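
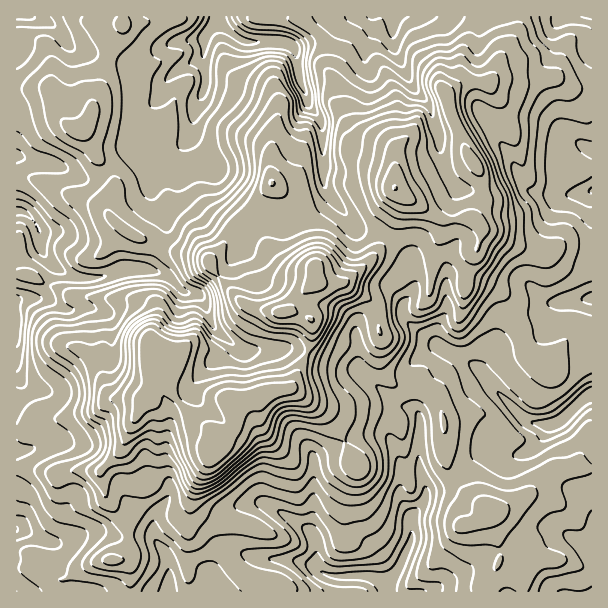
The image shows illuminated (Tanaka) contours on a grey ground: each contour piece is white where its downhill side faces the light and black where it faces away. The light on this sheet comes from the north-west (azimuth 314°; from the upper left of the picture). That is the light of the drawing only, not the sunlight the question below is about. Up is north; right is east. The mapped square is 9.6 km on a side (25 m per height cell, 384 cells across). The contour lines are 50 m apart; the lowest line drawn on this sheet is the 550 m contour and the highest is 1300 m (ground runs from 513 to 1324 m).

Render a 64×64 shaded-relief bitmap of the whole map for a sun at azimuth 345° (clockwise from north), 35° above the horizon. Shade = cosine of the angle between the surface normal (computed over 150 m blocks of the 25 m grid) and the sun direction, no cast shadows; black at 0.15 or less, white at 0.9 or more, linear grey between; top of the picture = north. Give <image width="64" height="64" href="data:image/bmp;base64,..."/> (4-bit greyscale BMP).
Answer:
<image width="64" height="64" href="data:image/bmp;base64,Qk12CAAAAAAAAHYAAAAoAAAAQAAAAEAAAAABAAQAAAAAAAAIAAATCwAAEwsAABAAAAAAAAAAAAAAABEREQAiIiIAMzMzAERERABVVVUAZmZmAHd3dwCIiIgAmZmZAKqqqgC7u7sAzMzMAN3d3QDu7u4A////AGZnh2VVVlRFaId3d3eImqq83d3KiblTV5mpdmd1VVZmd3iYdUM0VEVnh3d3iJqru7u6qqhnqnVWiZmGaHVERWaImamXUyNERWeHd3iZq8y6mWMzMzSbqGZniZh4h0RFaJmaqruod3Znd3ZmeJmZmHZmQhEjNGvKhmZ4mYiIiHeJqruqvN3LqHh2ZVZ4h2RDNFdlREVUScuXVWaIiImaqpjMuZmazMuoh1VVVmZlRERWd3d2ZmVHqpdVVWeImZmph8uXZ3iamIdmVmZmZmZniZh2eHdlZVaZmGZmVWeJiId3eHZmZmZndlZ3dmZ4iZq6l1VndmVWZ4mZmYdlVnd3dndXd2ZlQ0d2VpiGVomqu6lkRmZmVVVVeqq6mIdmZmZnd2Z2Z4dkV3ZEiXU0V4mZdURWdlVFVVNKu7upqph2ZniId3ZWeHZ3d2RpcgADVmZERFZlQzNFUziqq7u8uph4iIh2ZlVVVnd3dVdSAAAkVUREVmVCIiRWZniavMzMuYiHd3Z3dVVWVWZ2VlQAAAE0RERWZUMiNGd2Z4q7u7zLmHdmiau6malDRWZUVUEAABM0RVd3d2RFZ4Zniaqqq8y5iHerzd3d7XI0ZVRGZSAAASRWZ4mal2Zmd3d4mpmavMuqmZmrzMzcpjNUVWiIYwAAFGdmeaqph2Z4h2eJmIib3LupiImZmZqoMTRWeaqXQQAUZkRnmamHZXiHd3iId4nO3KmId4iHZ4hBJEaJqql0ISRUNFZ4h3dmeZh3d4iJqr3typiIiHVFiHMkRomqqXZDIzISRndmZ3d4mId3eJqpic3bmZmZh1Rpl0RWiruYhlQQAAJGd3ZomHeJiIiJqWMiW92qu7uqhmiZZWebuoiHZRAAJGeId3iHVomZmaqXQyEUvru6qqqqmqqYd5uqqqmHUhJWeZmYh2VXmZmaqnVWZCBJupmIiJvMu6mHirzczcuodneJqqmHd3mqmZmYVnh2QgG5h2ZnnN3KmIdove7u7t3JeIiamGeJmaqZmYZniHdlMbl2VVebzLmImFab3e7u7tpmd3iGVXmqqpmYd4iIiId1uXVEV5qrqYeJZXmszd3d3GRlVmVDR6qqqHd4iImZiIepdlZ5qqqZl4mFWKu6qqq7YkVVZTIkeamGZniIiZqYh6mZmqq7uqqpq8l6uoZmZndAFWd2QzNnh0NWeIiJmpiHqrzN3MzMzcvO/au3VEMhIzACZ4d3ZlVlMjV3iImaqYibze7t3c3v/c7/zIVUQxADUwA2eIiHMjVTJGd4iZmqmZve7d3Mu9/+vO7chlRFVEaHMSNoh4cgFYQjVneJmru7nN3amqmJve273tuHZ5vLmJhSAEiGZ3IVdSJWd3iZq7t5qqmJqqqrzLvdyGesze7JdTEAOJZHlzVlITZ3iHd4iDRorN3e7u7u25ZTaszMzcp1QyE3h0WJVXdCNXiHZUVUVXrNzM3v//7aUgF8y7qqupd4hSNnZXlleXM1d3ZlVVWaq7p1RYrMy5ZUI4vLu7uqqYrLUkd3eHV4YiNVVmZmd6u7l2ZDNFVWZniIiby7vNzLms7GNoiIhmdSEjRWZmZ4mrqJqpdTM0V5ms2Yq6q97v7Kvex2eIh2eHUiNGeHdniJqqu7qXVVZ6u87siJqrzf/9u83adneHZ5lzE1eaqXeImaqqmYd3iZq8zu2omqu83u27u7qGVndmeHU0V5u7mIuod4d3eImqqrzd3cmaqqq8zLqpiGVERmZmh2Znmry6nJZVZniJmquqq8zN25mZiZqruod2QyI2iZmZd3eJvLqoVFZmiZmaqqqru83cqId3iJq5d3UzM1irvLhmiYmru7M1Z3iqqpmaqqu7zu3JZWeIm5d4dURniZq7qHaKmJqqtFaJqru6mJmqqrzN7tt1aIiah4h3d4mZmZmImIh3iHd3iau7qqqZiZqqu7zd3KmJmJqZmJqpmZmYh2eIh2d3dUqru6qHiqmYmqqqqru6u6mYiqmZq7qZmZh2Znh2d4iHa6qYd2Z5qpiJmZmZiIm7qpiKmJqruoiZqHeId2d3iJmphmVEZ4iZmYiZqZh3iaqZqIqImqq6h4qpiamHZmeJmqZlVERWd4mZmImqmHeKqZqpmpqqqrp2eamamYZmZ4iYd3dlVmZmeJmYiaqZmau6m7qbq6q7y5d5maqZh3ZmeHdniHeJh2Z4mZiIq6q7zMua3LqrvM3d2Yl4qpiIh2Z3ZmiIiKqodniJmYiru8zMy5jOyKzN7u3sqXiZmHiHZmZmeIiZqqmGeImqh5vLzMzLlp6Wq83u3e7IeHd3Z2ZVZmZ4iJmqqpd4iJqXesu7y7uni4irvN3c3sZ3ZVVndVVVZ3mJmaqrqHiIiqdYuqq7u7mZiqu7zczMhqlkVWd3ZVVniqqqqrupiIh5u3eqmqu7qKeKqrzMzMqLy4eId3h3Znibu7qru6mIiHacuamqvMyYl4qqq7vMur3cu8uYiImZiau7u7u7qYiIhliqqrze7rmpq7qqq8yq3ty8zKmIibqZqqu7u6qYd3iZhnm7ze//7KrMupq8zKze7cvMuYmJu5mZmqupmIhmZ3ipibzMze7aebu6qru7vd7u27zKmaq7mIqru5iIh2VmVVZnrMllVUMmmquqqqvMzd3bvMypmsy5jMzKiIiIdmZlQyOLpSEQATeaqqqqq7zMvMurzLmIrMy93cl4iJmId3dkIWqDIiIjWJqqqrqry7u7y6vMuoib3c"/>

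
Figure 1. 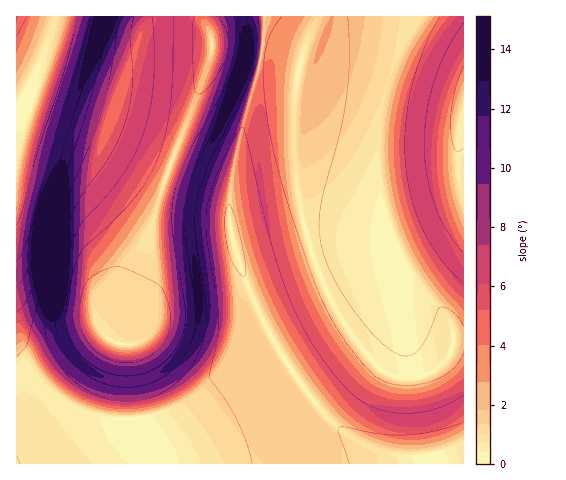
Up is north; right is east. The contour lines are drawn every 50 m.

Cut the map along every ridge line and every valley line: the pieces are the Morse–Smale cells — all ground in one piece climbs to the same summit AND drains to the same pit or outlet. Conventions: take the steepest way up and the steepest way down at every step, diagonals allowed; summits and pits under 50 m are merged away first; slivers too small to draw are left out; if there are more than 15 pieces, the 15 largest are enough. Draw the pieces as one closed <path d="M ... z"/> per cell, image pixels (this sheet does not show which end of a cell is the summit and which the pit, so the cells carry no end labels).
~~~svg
<path d="M217 46l-5 1-13 44-29 75 60 23 0 35 4 22 13 39 23 49 0 5-85 64-28 12-23 4 2 13 12 17 2 14 313 1 1-123-10-1-3 11-6 10-7 7-13 7-9 3-17 0-8-3-12-7-25-29-20-32-12-27-18-53-9-59-1-57 7-48-7-4-25-7z"/><path d="M463 16l-148 0-17 55-4 40 0 41 3 37 12 55 16 44 23 42 31 38 20 10 17 0 18-7 16-17 4-13 10-1z"/><path d="M25 94l-9 8 0 316 27-3 40 0 36 5 14-2-4-67-3-6-13-4 0-9 14-51 24-52 9-34 10-29-23-9-52-25-59-19-7-7z"/><path d="M314 16l-297 0-1 85 3 0 6-7 4 12 7 7 59 19 52 25 22 8 30-74 13-44 57 5 31 11 14-37z"/><path d="M172 166l-4 5-8 24-9 34-24 52-14 51 0 9 13 4 3 6 5 67 23-3 28-12 85-64 0-5-23-49-13-39-4-22 0-35z"/><path d="M83 415l-40 0-26 3-1 45 134 0-2-14-12-17-3-14-14 2z"/>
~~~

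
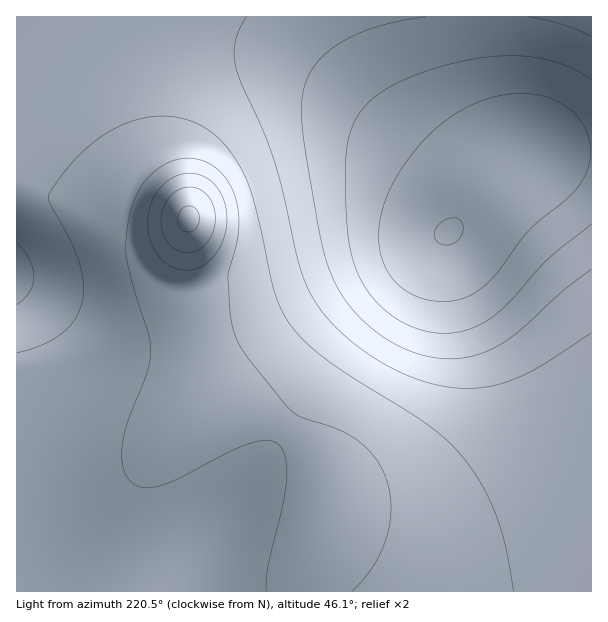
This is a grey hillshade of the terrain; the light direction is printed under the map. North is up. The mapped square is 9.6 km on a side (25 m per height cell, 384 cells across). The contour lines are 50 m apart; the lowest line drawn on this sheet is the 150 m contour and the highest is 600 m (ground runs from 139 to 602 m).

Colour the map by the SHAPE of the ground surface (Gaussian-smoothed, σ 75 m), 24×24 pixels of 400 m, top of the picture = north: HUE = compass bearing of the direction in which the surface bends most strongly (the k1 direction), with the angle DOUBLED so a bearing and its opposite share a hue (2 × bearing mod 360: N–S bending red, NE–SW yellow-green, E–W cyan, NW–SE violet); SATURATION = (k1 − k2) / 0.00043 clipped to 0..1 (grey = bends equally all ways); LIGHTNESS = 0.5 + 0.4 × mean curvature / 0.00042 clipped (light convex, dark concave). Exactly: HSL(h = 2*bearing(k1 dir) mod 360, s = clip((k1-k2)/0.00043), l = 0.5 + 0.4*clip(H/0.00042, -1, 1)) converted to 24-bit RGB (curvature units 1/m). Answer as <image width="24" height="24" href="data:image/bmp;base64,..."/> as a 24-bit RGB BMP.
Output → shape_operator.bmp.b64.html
<image width="24" height="24" href="data:image/bmp;base64,Qk32BgAAAAAAADYAAAAoAAAAGAAAABgAAAABABgAAAAAAMAGAAATCwAAEwsAAAAAAAAAAAAAfIR+eoWBd4WHdH6Jd3WLj3iQmHiEmXx4kIx4cIpzZYl8ZYeDbYCCdnh/gniAhnh8iXh5iXp5iHx6hn57hIB9goB+gYB+gIB/fYR8eoZ+doeEcYWKcHyMfHWOl3mPoHmCm3t6ioh8bYeBY4eGZ4GEcXt/fnl+hHh4iHl3iXx4iX95h4B6hYF8g4F9goF+gIF+f4V8eoZ6dod+b4mGa4aLb3yMiHqPnnqJpXiCmHqCeXiHaH6GZHyFbHqAd3p8gXt4h312iYB2iYJ4iIN5hoN7hIN8goJ9gIF+goZ8f4d6d4d4cYh9aYqFaImLdIGIkX2Fo3eBpHWClHaKcG6IZnKFanWBdHl8f313hoF1ioV1ioZ2iYd4h4Z6hIV7gYN9f4F9hYZ7hId6fod4dIZ3a4d8ZYiAaoiAeoZ4l3h3pHJ7n3GEjW2RcGmHamyBc3Z8fX53hoV0iop0i4t1iYp3hYh5goV6gIN8f4J9hoZ7iId6hYd5fIV3cYR2aIV5ZYZ3bIZxjIhzmnZwoWx2mGiGiGiLd2yCdnR7fX51hIdyiIxwiI1xhYx0g4l3gIZ5foR7fYJ8hoN8iIR6iIR5hYV5eYF3cIJ4aIN2aIRueYZskYJrm2xmmWRyjmZ/hGyAfXJ2gn9wiIpriJBphZFqgI9tfotyfIh2fIV5e4N6hoJ8iIJ7iIJ7hYF7gIB8d4B/cIF+bYB3dIBuiIFrkXJmlGNlj2VxiGh0hGpqiXtnkY9gjZhdgZldd5Zic5BpdIpwd4Z2eYR5hoF8h4F8h4J9hYF/gH6DeHmFc3aFcnWCdXV9gnRxi25qj2Znj2RsjWJtjWFikXRemo9alKBWf6JVa55XYZZeaI5rcIh0doV3hJJbgpBmgYxyf4Z+fX+HdnaLcm+OdWyNfW2KiW6GjGx5j2h0kWN0kl5zlF5pmG9inpJllaJkf6VfZKNZWZtiX5Jwaot2coZ3b5ZfapdhZJdjaZNzc42Lc3aNcWyQd2eSgGaTjmeTlGiLlWaFlmGGmF6HmWV/lnl2mZl/kZyAiJ56b55tYJx0XpN9ZYt8bod3b52Pbp2ObZyNapmQaY+TbnaLcmqMd2WOf2SRjWSVmGWVm2STnGGam2KdmHSVlYyIjZqKjZeNmJiJiJiBcZSEZJCLZomEbIZ5c5SodJWidJSccIuWa3iOZnyUS3fLbz/amVSthWWOk2eUmWaYkmWbimucj4CYmJePlJyJkJKHm5OFmJaGgIuMbXyLa3+FboV6dX2meX2be3qRfHSKbGyKPPGfAKb/TADy/y/ht1aMhWuMjW2RhG+UenSXhIWXmJKRnIyMlIqQl5eLmY6Hkn2Of26McXGDcoR7kHOalXGJk2p1jGVtlL5WJv8WD2xxIAxTzwli+lNBgW+HgXWHeXqKd4qTf5eXjpaUm4+Ym4ydmoyVnoCMnm6OlmiRhXSHeIV9mVxonlVWnFxWjnJp2tVR5vkCFSonDxIkcFko/9Y7j39ven2DeoqCc5WEc5uFfpiFkZSKmYeNoH2Kpm6Gp2OJnWiMjnmJf4mFmldMmWhdlHtvjnpyxYVY/0ocWhhWChcsFpQ1kv84cIt3d4aAdpB5cZh3bJx1b5lxhZN4lIN5nm91pmV8pmWHnnKOkoKQhY2QiHp2jH14knh0kXJzlmx0/zyEzgDvACm+Av/OR+BpcISGc42BdZR5c5h3cJd1cJNwf410jYJ1lXB2nG6DnnWPm4CWk4mXiIqWhH1+iXp7kHZ6k3J8j3CEo2OcsD3rKT79P8HeZpGUbI6NcJSFdJd/d5Z9eJJ+eI1/e4h/gn6FjHyLkn2TlIKXlImZkoyZjYiYgn6Ahnx/jHmAkXWEk3GMim6ReGuPaGqRaHePaIWSapaWbpmMc5mFeJWDe5CGe4yKeoeLeoKMe4GPgIORhoeTjoyUlIyWlYaXgH+Bg32BiHuDjXiIkXSRiXCTe22UamuVaXiWaYiYa5eab5qRc5eId5OFeo6GeoyKeImMd4mOeYuPfY+QhI+Ni46JkoeIlYGKfn6AgH6Bg32Eh3uIiHiMhHSQenGTb3CVbXuWbYiXb5SXcZaPdZOHeI+DeYyCeYqEeIqGd4yHd42GeY2Bfo58jI5+kYZ8k3h4fn+Afn+Bfn6BgH2DgHuHfniKeHaNdHiPcoCRcomSc5GRdJCJdo6CeIt+eYl8eYh8d4h9dol7dIt4dox0gI11jY90kYVykndvfoCAfoCAfn+BfX6CfH2De3yFeX2HeH+Jd4SKdomLdouId4uCd4p9eIl5eYh4eYd4eId2d4h1eIlzfIpxg4xwjo1vj4NtkHhs"/>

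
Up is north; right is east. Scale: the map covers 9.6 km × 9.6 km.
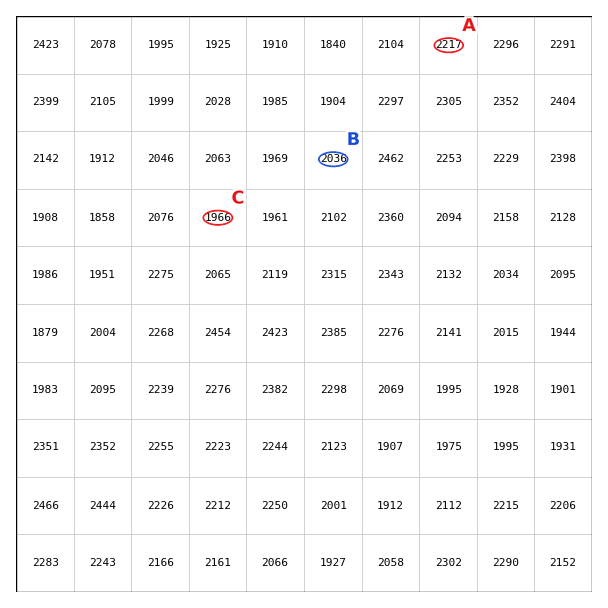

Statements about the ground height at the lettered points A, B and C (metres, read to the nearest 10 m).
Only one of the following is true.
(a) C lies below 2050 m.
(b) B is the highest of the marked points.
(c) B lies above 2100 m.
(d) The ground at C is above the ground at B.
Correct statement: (a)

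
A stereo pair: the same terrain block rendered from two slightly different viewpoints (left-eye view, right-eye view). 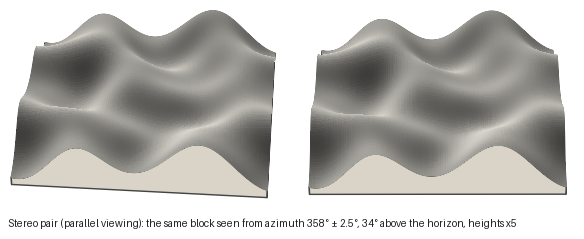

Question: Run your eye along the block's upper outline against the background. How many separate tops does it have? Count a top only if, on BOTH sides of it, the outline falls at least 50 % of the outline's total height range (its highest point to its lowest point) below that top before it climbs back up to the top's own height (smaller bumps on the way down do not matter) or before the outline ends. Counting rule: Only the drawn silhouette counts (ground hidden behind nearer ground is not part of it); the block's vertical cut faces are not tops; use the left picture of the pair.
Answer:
0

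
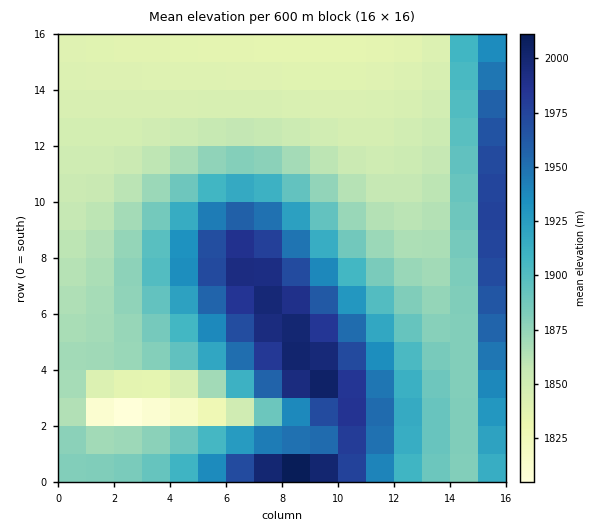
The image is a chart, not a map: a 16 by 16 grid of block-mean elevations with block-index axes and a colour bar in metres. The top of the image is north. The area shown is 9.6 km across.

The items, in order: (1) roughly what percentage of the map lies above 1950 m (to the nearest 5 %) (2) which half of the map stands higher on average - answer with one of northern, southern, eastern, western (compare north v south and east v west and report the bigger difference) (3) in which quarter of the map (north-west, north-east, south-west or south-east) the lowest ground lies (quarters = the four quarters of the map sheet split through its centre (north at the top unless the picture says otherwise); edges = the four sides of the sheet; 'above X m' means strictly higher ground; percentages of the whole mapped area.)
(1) Roughly 20 % of the ground is higher than 1950 m.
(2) On average the southern half of the map is the higher ground.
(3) The lowest ground is in the south-west quarter.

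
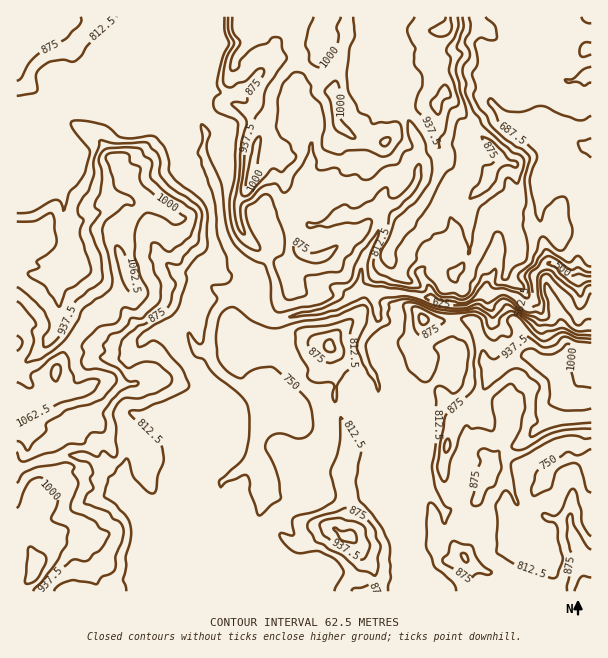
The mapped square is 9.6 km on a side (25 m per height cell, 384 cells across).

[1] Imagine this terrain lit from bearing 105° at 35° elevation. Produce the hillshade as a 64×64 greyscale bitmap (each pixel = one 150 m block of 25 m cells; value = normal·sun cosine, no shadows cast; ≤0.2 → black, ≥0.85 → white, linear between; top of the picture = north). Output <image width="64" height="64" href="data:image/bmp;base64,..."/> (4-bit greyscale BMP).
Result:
<image width="64" height="64" href="data:image/bmp;base64,Qk12CAAAAAAAAHYAAAAoAAAAQAAAAEAAAAABAAQAAAAAAAAIAAATCwAAEwsAABAAAAAAAAAAAAAAABEREQAiIiIAMzMzAERERABVVVUAZmZmAHd3dwCIiIgAmZmZAKqqqgC7u7sAzMzMAN3d3QDu7u4A////AL3+yqmZrNuZmZmZiIiIiIiJdUaK3LqZh1WrqZmZhle8ee/rmau8y5mZmZmIiIiIiHiGVnnMuph2VqqrqZmXRZpnz/ypq87bmZmZmYiIiIiIiIZVis26llVnq6mqmZczeXed7bqrztuZmZmZmIiImImYdUWt3bqFNFjNqZmIh0JneJvMurve26mZmZmYiJmHeKhVV87tuWRVR8y7qYiHQ3l4mru6q87sqZmZmZiImGZ3ZkR63u25Y2dnisy5iIY0rImZqqqqvuyYmZmZmImXZ3VDRovd3KljeXdpzbmYdjW9eaqZqqqs3JiZmZmYiZdnZDI3iL3LqFSJd3i9uYd3SM1oq7qZmru6iJmZmZiJmGZlQiR4q7qYZIlniLy5lndI3VeazcqZq6iJqpmZmImYh3dkRHqrqZhleXV6zJmodzbMV5m97cuqh4mqqZmYmZmIiIdle7qpmGZollrMqrl3Rrw2mZvd3cl3irqpmZiZmYiIiHWMyqmYdUinR8zMyodWvCSJqs3MyneauqmZmYmZiId4dpzKqZh1OMhFrdy6mGesVFaKq8u7d5u7qZmZmZmIh3d2jMupmHMZ2USM7bqYeKurqGiqqruXm7upmZmZmIiId2V7y6mZcwfqZXzduqqYqmnMy6mZrJiru6qYiZmYiIiHZWvLqpmFBNx2iavNuqmribu7qrvMmaqqqZiJmpiImIdlarqpmYUBzZiIdq3cuZqquqqqq8yquqmZiImqmImYh2V6qqmZhgCcqZmFSd26mbzLqqmc26u6mZmIiaqYiZiIZoqpmZiGIXuZq5Y1i7qqzMy7qa3su7qpmYiZqpmZmIdnmqmZmIYyWpjLl0RomqqqvMy6vf66u7qpiJqqmZmYh2iqmpmIhlQ1isuYQkeJqpiJq7zN/rq7y7mJqqmZmZiHaKqqmJmGZ1I525hSNXmpmHaKqs3tu7vMypmqmZmZiIh4qqqImYd4hBS8qHQkiph3Zpynit25q7zLqZmZmZh2aKqqqoeIeaiFEY3IZUaamWVEncl4q5eJq8uqmJqZiHZnq7y5d3d6uZYQW9plaKupuDFs3Kqrhnmruql3qqmIdmab3bd4dnrKlgFmiXZ4q5ntgSnMzM23aau6qFaaqpdkRYz+poh2irqXEoZEWHVqmN7XBKzMzdp4q6qoVoqql1NEff+UeGabupckl1NYciZ1zetAa8zN7bmaqahXiaqGRERa7sRHZXvLlkiXVIlhNlS7zYEnu73u3bqYqVaZqYUzRDSt6jRCOsuWbLQmqmNYY7vMkxR6zcze3bmqVpqpiZZkMkjdUkEYp1JaogiIU3uFu7uUE1erq93u2puWmpZYu7ymI6xRIUd2UgVgSKQDrIW7u5UzRXms3e/rmrqZdVaavN61aVNGmYh6yFKMxwS8hKqqhkRERYzd3uyqurp1RIq7zduZmIiqRZz/qHfpGLtwqpqYVEMjnczN3bmay3U0m7u6zYV2e+pGnP+EnvkazIWamqp1MRS9zM3cuaq6dSWqqqrecVe+1leL7qWP/Vm5hpqqmpUxFs3Mu926q6l1NYiKvN6AOc3adnnNt1v/+EeFmauphUEXzdub3cy7holzR4is3rAJzMuYd724Se/napaZq8pkMjnMyovd7clFq4NIl3nN1gXMuqmYrLlozsesqJmrylMzabypis7+tSnKhFmYdorcEJ3KqZisuXnMl6y5iIvKQiNpq6iJz/+yPMl0e6iHd61gTNuqmKy5icuHrLplWMlVMkiaqImu/6FtuFWKmamIioAYzKqYvbmKy4asunZFqEVWVomZmqzukH7IVpqZqpqrhBKcyoe9uprchpu6mXZ2M0V3eImqq8xwPOpXq5mZmauocznLhZ3bmu2Gi7qZmHVDI1eJq7qqunAI/Xe7mZmZq6ipNbylWd277ZeJqpmZmEIiR5vMy6qpcgDeqcyZmJibuZtzjLhWrsz+mIiamZmZcwFHnO7cqqlzAK673JiYiZvKm5NrynWMvf+5iJmZmZmDAEmqzuypmHQAfKrNp4mZmbu8pErbdnms/8qYiZmZmYUAN6u83KqYhABrqr22eaqYnNyVStuHeKreypmZmZmZhjIzRqvLqZiEAFu6rJVpmZeN7aVr24Z6uqupmaqZmZhlaJdUaaqZqYUAOrqblEeJqHrulHzaiKu6qpmZmZmYh2eJqph3iJqYhiAYy5qENpuod810fdqrzLqZmZmamZh4iIiZqpmIiYeHUSfMqoQmqqqIqmR967zcuqmYiJqZmYiYiJmZmZmYdWZmRay5dDi7qZmGVY3u7cqJqpd4mpmaqYmIiZmZmZljR3ZEnKh1SMy5mHVEe+/9p3qqmHmZqqqpmZiJmZmZmXRHhTSMp1Ra3KmZdlRZ//2XiZmYiZnMupmZmZmZmZmZhBa6Ylu4ZlrcmZmHZVrv7ZiZmYiZmd3KmJqqmZmZmZmEAqylN7hoituZmYh2fP/sqJmZmImq3duZmqqZmZmZmZYAjLlUeHmr24mZh2aM/+y5mZmYd6u926qqqqmZmZmZlwBbunVWabzcmJiHd4vf/amaqZh1eYrMu7uqqqmZmZmYQAi6hmZYvdyoiId4nO7sqaqpmYVFd5u8y7qqqpmZmZhABqumZ1a93LmIhmiL/+uaqqmZh2aIiau8u6uqmZmZmCAoqYh3Vb3Lqoh2Vnr/+6uqmZmIeIiJqru7q7qpmZmYECiZh4hUndypiIZmV+/suqmZmYdm"/>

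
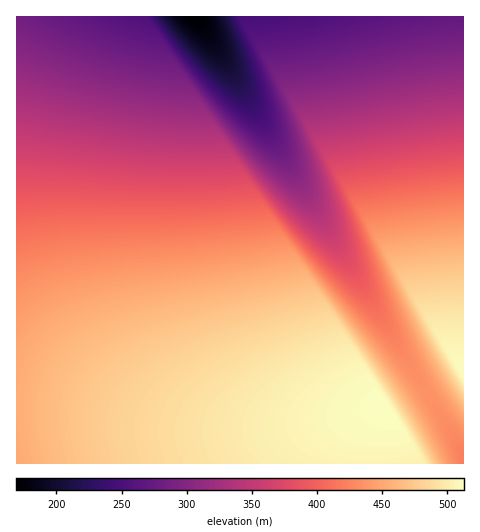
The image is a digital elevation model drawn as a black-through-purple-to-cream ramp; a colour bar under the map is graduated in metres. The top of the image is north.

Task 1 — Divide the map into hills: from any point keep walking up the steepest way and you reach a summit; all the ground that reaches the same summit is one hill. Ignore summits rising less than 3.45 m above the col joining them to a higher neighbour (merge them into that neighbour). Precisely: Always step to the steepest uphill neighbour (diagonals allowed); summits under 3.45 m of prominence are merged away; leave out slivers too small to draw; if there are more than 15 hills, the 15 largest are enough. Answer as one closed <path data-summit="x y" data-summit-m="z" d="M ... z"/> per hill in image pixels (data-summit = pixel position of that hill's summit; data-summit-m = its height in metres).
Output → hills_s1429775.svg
<path data-summit="386 409" data-summit-m="513" d="M196 16l-180 1 0 446 447 1 0-13-174-287z"/><path data-summit="463 374" data-summit-m="511" d="M463 16l-266 1 92 147 174 288z"/>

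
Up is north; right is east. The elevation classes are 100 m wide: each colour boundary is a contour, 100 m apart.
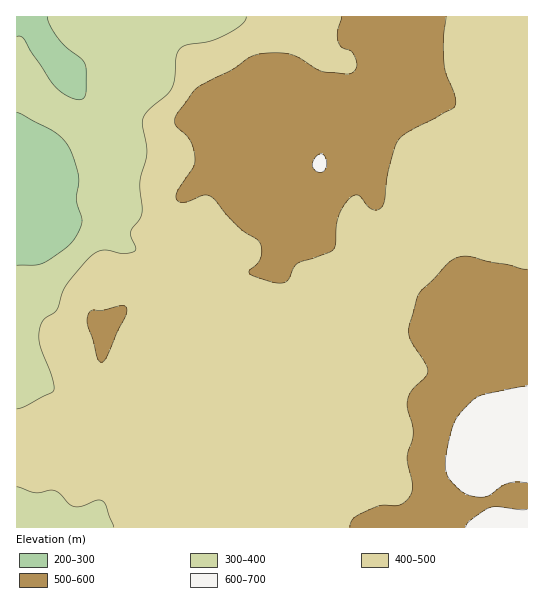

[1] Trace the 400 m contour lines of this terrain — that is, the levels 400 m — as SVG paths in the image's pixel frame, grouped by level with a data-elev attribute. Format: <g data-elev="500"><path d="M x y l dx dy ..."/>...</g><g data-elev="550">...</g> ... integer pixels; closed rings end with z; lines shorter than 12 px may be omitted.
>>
<g data-elev="400"><path d="M17 487l18 6 15-3 5 1 6 3 9 11 5 2 8-1 14-6 5 1 4 5 8 21"/><path d="M246 17l-1 4-3 4-17 10-16 7-23 3-5 2-3 4-2 8-1 20-3 10-6 6-17 15-6 9 0 7 4 25-7 31 2 29-2 7-8 11-1 4 5 17-3 2-8 2-19-4-9 2-10 8-19 22-5 9-6 19-14 10-4 11 1 14 12 30 2 15-2 3-26 13-9 3"/></g>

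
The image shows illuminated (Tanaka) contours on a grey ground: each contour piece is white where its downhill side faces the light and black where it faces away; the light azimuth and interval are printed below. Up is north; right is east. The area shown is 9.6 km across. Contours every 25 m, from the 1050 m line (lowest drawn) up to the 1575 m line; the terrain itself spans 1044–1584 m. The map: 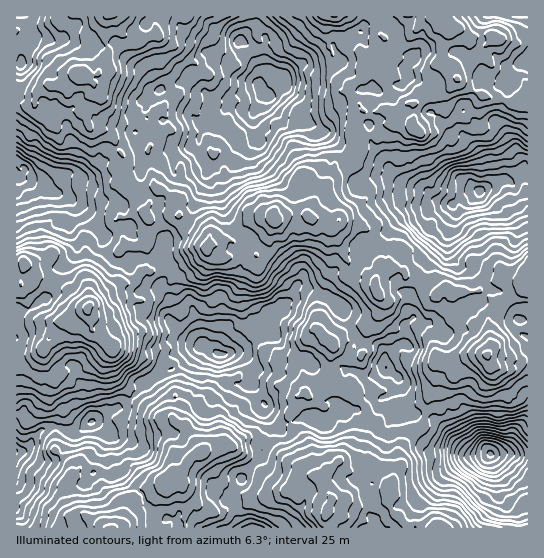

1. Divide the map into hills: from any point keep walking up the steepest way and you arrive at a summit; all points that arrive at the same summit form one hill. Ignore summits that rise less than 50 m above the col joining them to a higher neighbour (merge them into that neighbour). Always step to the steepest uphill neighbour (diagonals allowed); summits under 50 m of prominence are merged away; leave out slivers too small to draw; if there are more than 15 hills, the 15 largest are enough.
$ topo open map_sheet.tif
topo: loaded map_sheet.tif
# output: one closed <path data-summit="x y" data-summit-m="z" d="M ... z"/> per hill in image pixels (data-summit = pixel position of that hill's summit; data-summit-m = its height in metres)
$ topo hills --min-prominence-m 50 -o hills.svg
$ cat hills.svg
<path data-summit="89 307" data-summit-m="1584" d="M26 179l-10 0 0 272 7 1 15 8 13 1 12-10 8-16 10-4 24-19 20-8 20-20 14-11 26-10 10-10 4-8-6-5-10-3-12-15 4-11-2-5-4-8-10-9 0-4 6-7 2-5-4-10-12-2-4-2-12 0-12 5-8-1-6-6-5-11 0-9-3-6-19-24-5-2-15-10-11-3-6-8z"/><path data-summit="274 219" data-summit-m="1566" d="M269 96l-8 2-8 16 0 12 4 13-8 8-11 0-9 10-14 8-29 11-8 0-5-5 0-11-8 4-18-1-6 3 0 9-6 8-3 10-10 11-5-4-10 0-20 5-12-2 8 4 16 20 5 10 0 9 5 11 6 6 8 1 12-5 12 0 18 6 0 13-6 7 0 4 10 9 4 8 2 5-4 11 12 15 12 4 4 7 22 7 21-7 7-9 11-6 1-6 7-5 3-11 12-2 9-11 4-11 6 0 33 16 5 4 13 27 10 9 15 2 6 6 1 8 0-4 13-10 7-2-1-17 8-8-4-8 1-16 12-11 3-10 19-26 13-36-2-3-2 6-10 11-12 3-2-3 0-11 22-10-17-5-10-11-25-9-9-11-11-5-8-2-13-8-11 3-20-23-9-2-7-7-8-1-5-8-10-4-9-10z"/><path data-summit="113 527" data-summit-m="1553" d="M202 348l-4 0-13 15-30 13-30 28-20 8-24 19-10 4-8 16-9 9-11 1-20-9-7 1 0 58 5 7 2 10 220-1-6-9 0-12-4-15 27-36 8-14 4-15-8-15 1-6-8-8-6-18-6 5-8 0-4-3-6-23-4-3z"/><path data-summit="443 25" data-summit-m="1523" d="M527 16l-157 0-9 16-12 9-14 5 0 4 8 15 13 14 5 10-12 4-15 11-24 0-17-11-10-12-5-1-7 7-3 8 10 6 5 7 14 7 5 8 8 1 7 7 9 2 20 23 11-3 13 8 8 2 11 5 9 11 25 9 10 11 20 5 12-9 16-6 0-26-2-9-14-15-6-13 0-8 4-6 12 10-4 15 13 26 3 11 0 9-3 4 18-7 11 1 11-6-3-2 0-14-17-30-8-8 11-26 0-14 8-6 6-11 7-1z"/><path data-summit="107 17" data-summit-m="1553" d="M254 16l-227 0 4 7 0 11 4 8-3 7-9 9-2 5-5 2 0 113 29 6 6 8 11 3 21 10 24-5 10 0 5 4 10-11 3-10 6-8 2-10-4-12 0-15-3-7 11-9-3-23 6-6 17-8 8 0 12-5 10 9 8 4-1-16 3-7 10-9 16 3 11-11 1-8-5-4 15-16z"/><path data-summit="487 355" data-summit-m="1557" d="M525 176l-12 5-11-1-21 11-14 2-15 12 4 8-12 32-20 28-3 10-12 11-1 16 4 8-8 8 1 17-7 2-13 10 0 12 14 11 5 17 0 16 5 5 9-1 15 4 8 5 24 25 13 6 41 0 9-2 0-115-7-4-2-5 2-9 7-1 0-141z"/><path data-summit="327 511" data-summit-m="1537" d="M387 396l-6 3-10-2-13 12-16 3-15 9-6-2-20 0-20 5-7-3-8-9 6 14-4 15-8 14-27 36 4 15 0 12 6 9 131 1-1-9-4-6 3-30-7-6-1-7 15-21 6-15-1-4 7-9 1-12z"/><path data-summit="441 527" data-summit-m="1519" d="M405 412l-4 7-10 0-4 6-3 5 1 4-6 15-15 21 1 7 7 6-3 30 6 14 143 1-1-14-20-19 0-13-6-21 0-7-13 1-9-3-12-9-16-19-8-5-15-4-9 1z"/><path data-summit="334 17" data-summit-m="1502" d="M369 16l-114 0 0 9-10 9 14-1 6 5-2 15 2 14-6 15 2 11 6 3 4-9 7-7 45-33 10-2 1 3 3-4 12-3 12-10 8-12z"/>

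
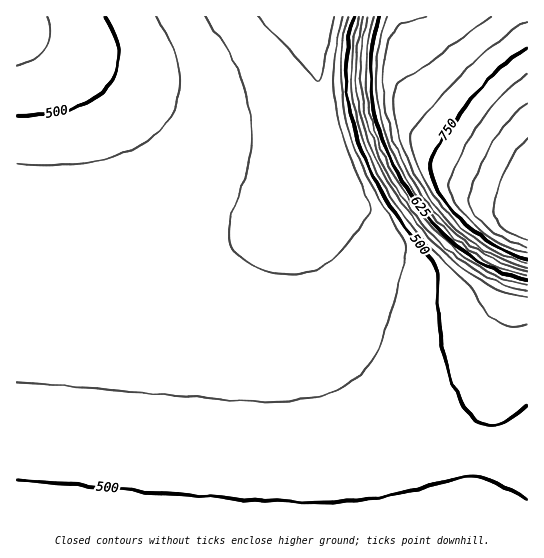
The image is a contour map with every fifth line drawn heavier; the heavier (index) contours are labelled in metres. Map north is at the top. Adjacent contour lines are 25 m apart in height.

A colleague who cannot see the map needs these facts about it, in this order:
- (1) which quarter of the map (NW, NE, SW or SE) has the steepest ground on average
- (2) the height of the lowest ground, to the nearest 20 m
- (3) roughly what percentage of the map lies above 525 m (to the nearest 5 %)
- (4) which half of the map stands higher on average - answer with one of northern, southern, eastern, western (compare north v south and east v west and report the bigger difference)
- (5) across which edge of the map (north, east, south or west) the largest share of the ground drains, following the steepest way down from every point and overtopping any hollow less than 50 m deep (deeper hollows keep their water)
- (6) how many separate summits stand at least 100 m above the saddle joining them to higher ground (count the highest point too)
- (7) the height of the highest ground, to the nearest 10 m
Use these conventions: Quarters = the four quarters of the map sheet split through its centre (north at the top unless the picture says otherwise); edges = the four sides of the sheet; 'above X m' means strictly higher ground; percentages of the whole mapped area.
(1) Slopes are steepest in the north-east quarter.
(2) The lowest ground is at about 400 m.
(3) Roughly 15 % of the ground is higher than 525 m.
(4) Taken as a whole, the eastern half is higher than the western.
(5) Drainage is mainly to the north: more ground falls towards that edge than towards any other.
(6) There is 1 summit with 100 m or more of prominence.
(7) About 840 m is the highest elevation on the sheet.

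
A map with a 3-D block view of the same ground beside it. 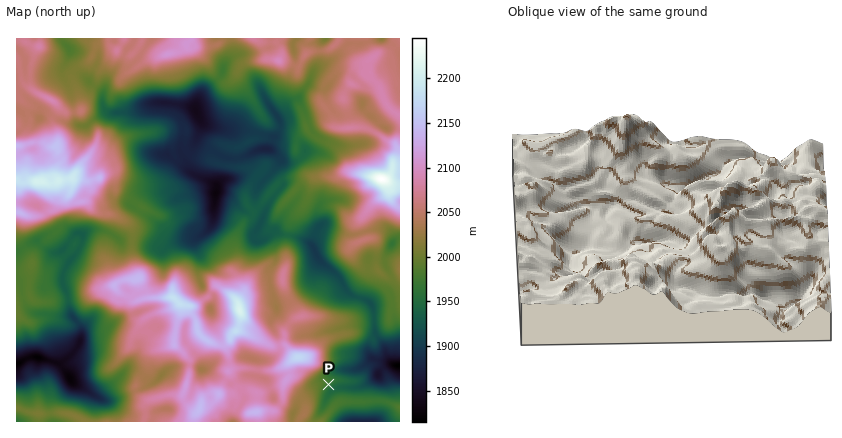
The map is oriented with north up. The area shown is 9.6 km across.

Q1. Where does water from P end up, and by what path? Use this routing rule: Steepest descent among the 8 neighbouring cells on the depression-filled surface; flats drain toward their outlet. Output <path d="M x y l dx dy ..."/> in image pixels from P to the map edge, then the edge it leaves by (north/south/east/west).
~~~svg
<path d="M328 384l4 4 6 0 20 0 6-2 10-8 2 0 0-2 10-10 14 0"/>
exit: east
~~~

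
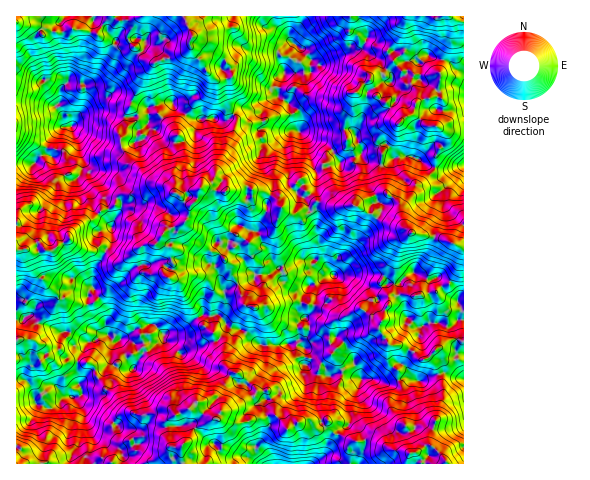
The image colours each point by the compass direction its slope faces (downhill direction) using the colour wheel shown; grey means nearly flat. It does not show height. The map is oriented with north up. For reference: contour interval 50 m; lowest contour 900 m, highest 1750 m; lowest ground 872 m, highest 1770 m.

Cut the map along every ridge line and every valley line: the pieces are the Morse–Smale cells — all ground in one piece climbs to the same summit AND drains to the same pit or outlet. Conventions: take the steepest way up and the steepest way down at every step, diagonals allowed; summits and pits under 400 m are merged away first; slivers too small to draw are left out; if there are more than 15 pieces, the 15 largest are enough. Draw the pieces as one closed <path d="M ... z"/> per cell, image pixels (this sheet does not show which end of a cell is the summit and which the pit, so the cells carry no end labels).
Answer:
<path d="M463 16l-189 0 2 10 16 16-4 1-11 11 1 7 6 8 0 6-6 9 0 12-14 4-13 9-12 0-14 12-35-3-11-8-7-8-10 0-14 5-5 7-11 4-14-2-13-4-14 0-9 2-5 5 8-17 0-17-18-3-5 6-2 14-3 6 6 8 3 10-6 2-10 11-4 9 1 7-7 1-7 8-11-1-6 2 1 299 447-1z"/><path d="M273 16l-256 0-1 148 17 0 7-8 7-1-1-7 4-9 10-11 6-2-9-21 3-3 0-12 7-8 18 3 0 17-5 13 11-3 14 0 13 4 14 2 11-4 5-7 14-5 10 0 7 8 11 8 35 3 14-12 12 0 13-9 14-4 0-12 6-9 0-6-6-8-1-7 11-11 4-1-16-16z"/>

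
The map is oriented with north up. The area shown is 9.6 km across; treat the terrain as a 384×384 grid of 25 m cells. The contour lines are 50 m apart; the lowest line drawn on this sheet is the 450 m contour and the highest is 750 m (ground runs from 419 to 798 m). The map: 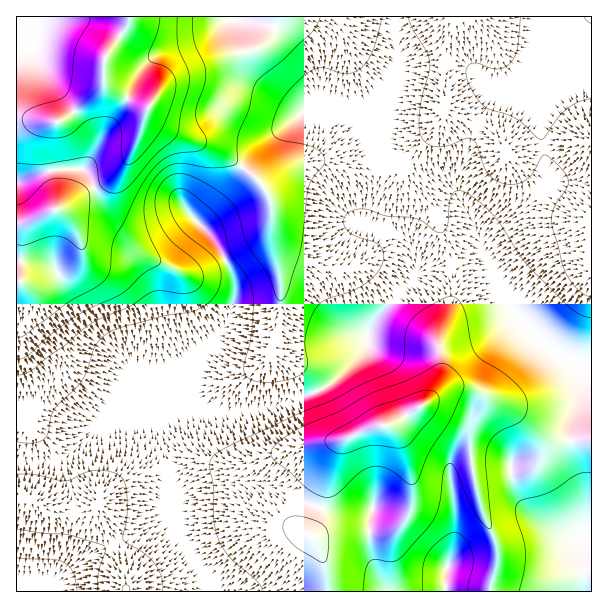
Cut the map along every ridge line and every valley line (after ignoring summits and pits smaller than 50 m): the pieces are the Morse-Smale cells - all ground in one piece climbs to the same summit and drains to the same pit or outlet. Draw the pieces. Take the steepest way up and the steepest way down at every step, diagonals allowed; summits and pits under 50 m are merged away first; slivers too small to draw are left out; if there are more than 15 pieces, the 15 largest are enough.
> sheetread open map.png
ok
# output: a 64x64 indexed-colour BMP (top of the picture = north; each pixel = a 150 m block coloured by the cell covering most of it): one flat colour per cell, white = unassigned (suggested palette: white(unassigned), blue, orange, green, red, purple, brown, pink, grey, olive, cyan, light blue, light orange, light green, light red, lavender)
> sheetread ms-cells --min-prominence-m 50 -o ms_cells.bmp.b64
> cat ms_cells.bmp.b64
<image width="64" height="64" href="data:image/bmp;base64,Qk12CAAAAAAAAHYAAAAoAAAAQAAAAEAAAAABAAQAAAAAAAAIAAATCwAAEwsAABAAAAAAAAAA////ALR3HwAOf/8ALKAsACgn1gC9Z5QAS1aMAMJ34wB/f38AIr28AM++FwDox64AeLv/AIrfmACWmP8A1bDFAHd3d3d3d2ZmZmZmIiIiIiIiIiIiIiIiIiIiIzMzMzM4d3d3d3d3ZmZmZmIiIiIiIiIiIiIiIiIiIiIjMzMzMzh3d3d3d3dmZmZmYiIiIiIiIiIiIiIiIiIiIiMzMzMzOHd3d3d3d2ZmZmYiIiIiIiIiIiIiIiIiIiIiIzMzMzM4d3d3d3d2ZmZmYiIiIiIiIiIiIiIiIiIiIiIiMzMzMzh3d3d3d3ZmZmZiIiIiIiIiIiIiIiIiIiIiIiMzMzMzOHd3d3d3ZmZmZiIiIiIiIiIiIiIiIiIiIiIiIzMzMzM4d3d3d3dmZmZmIiIiIiIiIiIiIiIiIiIiIiIzMzMzMzh3d3d3dmZmZmIiIiIiIiIiIiIiIiIiIiIiIjMzMzMzOHd2ZmZmZmZmYiIiIiIiIiIiIiIiIiIiIiIiMzMzMzM4ZmZmZmZmZmZiIiIiIiIiIiIiIiIiIiIiIiMzMzMzMzhmZmZmZmZmZmIiIiIiIiIiIiIiIiIiIiIiIzMzMzMzOGZmZmZmZmZmYiIiIiIiIiIiIiIiIiIiIiIjMzMzMzM4ZmZmZmZmZmZiIiIiIiIiIiIiIiIiIiIiIiMzMzMzM4hmFmZmZmZmZmIiIiIiIiIiIiIiIiIiIiIiIzMzMzMziBEREWZmZmZmIiIiIiIiIiIiIiIiIiIiIiIjMzMzMzOIERERFmZmZmYiIiIiIiIiIiIiIiIiIiIiIiMzMzMzM4gRERERZmZmZiIiIiIiIiIiIiIiIiIiIiIiMzMzMzMziBEREREWZmZmIiIiIiIiIiIiIiIiIiIiIiIzMzMzMzOIEREREREWZmIiIiIiIiIiIiIiIiIiIiIiIjMzMzMzM4gRERERERERYiIiERERESIiIiIiIiIiIiMzMzMzMzMziBERERERERERERERERERERIiIiIiIiIiMzMzMzMzMzM4EREREREREREREREREREREREiIiIiIiIjMzMzMzMzMzgRERERERERERERERERERERERIiIiIiIiMzMzMzMzMzOBERERERERERERERERERERERESIiIiIiIzMzMzMzMzM4EREREREREREREREREREREREREiIiIiIjMzMzMzMzM1URERERERERERERERERERERERERIiIiIiMzMzMzMzNVVRERERERERERERERERERERERERESIiIiIzMzMzMzNVVVERERERERERERERERERERERERERIiIiIjMzMzMzNVVVUREREREREREREREREREREREREREiIiIiIzMzMzNVVVVRERERERERERERERERERERERERERIiIiIjMzMzNVVVVVERERERERERERERERERERERERERESIiIiMzMzNVVVVVUREREREREREREREREREREREREREREiIiIzMzM1VVVVVRERERERERERERERERERERERERERERIiIiMzM1VVVVVVERERERERERERERERERERERERERERESIiIzMzVVVVVVUREREREREREREREREREREREREREREREiIjMzVVVVVVVRERERERERERERERERERERERERERERFERFMzVVVVVVVVEREREREREREREREREREREREREREREUREVVVVVVVVVVURERERERERERERERERERERERERERERRERVVVVVVVVVVRERERERERERERERERERERERERERERRERVVVVVVVVVVVERERERERERERERERERERERERERFERERFVVVVVVVVVVURERERERERERERERERERERERERFEREREVVVVVVVVVVVREREREREREREREREREREREREREUREREVVVVVVVVVVVVERERERERERERERERERERERERERFERERVVVVVVVVVVVUREREREREREREREREREREREREREURERVVVVVVVVVVVVRERERERERERERERERERERERERERRERVVVVVVVVVVVVVERERERERERERERERERERERERERFERFVVVVVVVVVVVVUREREREREREREREREREREREREREUREVVVVVVVVVVVVVRERERERERERERERERERERERERERRERVVVVVVVVVVVVVERERERERERERERERERERERERERFEREVVVVVVRERFVVUREREREREREREREREREREREREREURERFVVVVVERERERBERERERERERERERERERERERERERRERERVVVREREREREERERERERERERERERERERERERERFERERFVVREREREREQREREREREREREREREREREREREREURERERERERERERERBERERERERERERERERERERERERERFEREREREREREREREEREREREREREREREREREREREREREUREREREREREREREQRERERERERERERERERERERERERERFERERERERERERERBEREREREREREREREREREREREREREUREREREREREREREERERERERERERERERERERERERERERREREREREREREmZkRERERERERERERERERERERERERERFERERERERERESZmREREREREREREREREREREREREREREURERERERERESZmZERERERERERERERERERERERERERERRERERERERERJmZkRERERERERERERERERERERERERERFEREREREREREmZmREREREREREREREREREREREREREREURERERERERESZmZ"/>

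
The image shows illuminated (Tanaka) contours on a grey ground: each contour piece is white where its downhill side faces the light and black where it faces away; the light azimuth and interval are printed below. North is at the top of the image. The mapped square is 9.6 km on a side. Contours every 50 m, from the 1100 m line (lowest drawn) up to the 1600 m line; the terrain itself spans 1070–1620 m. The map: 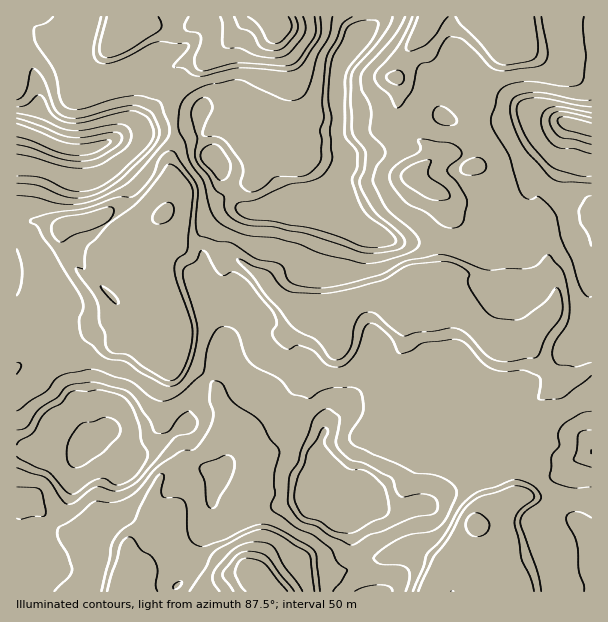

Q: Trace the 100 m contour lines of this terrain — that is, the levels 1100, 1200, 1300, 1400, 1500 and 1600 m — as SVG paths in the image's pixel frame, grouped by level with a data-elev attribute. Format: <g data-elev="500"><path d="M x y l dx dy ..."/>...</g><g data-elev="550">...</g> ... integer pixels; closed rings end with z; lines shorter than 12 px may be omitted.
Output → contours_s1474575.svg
<g data-elev="1100"><path d="M246 591l-6-6-5-13 4-11 7-3 11 2 7 3 23 28"/><path d="M288 17l4 7-1 6-9 11-7 3-8-3-9-16-10-8"/></g><g data-elev="1200"><path d="M219 591l-7-12 1-6 4-6 19-19 9-4 12-2 10 1 7 5 10 18 18 25"/><path d="M473 536l-6-6-1-8 5-8 8-1 9 8 1 7-6 7-6 2z"/><path d="M156 224l-4-5 3-7 9-8 4-2 3 1 3 7-3 8-6 5z"/><path d="M303 17l3 12-4 9-14 16-6 3-9 1-16-2-17-8-13 0-3-1-2-6 1-17-3-7"/></g><g data-elev="1300"><path d="M101 591l13-51 6-9 14-10 7-15 14-26 3-4 4-2 2 3-3 12 1 6 3 3 15 0 5 4 2 7 1 24 2 6 4 5 6 2 4 0 21-7 30-14 8-1 9 2 34 18 8 7 3 6 3 34"/><path d="M413 591l10-24 4-13 16-17 21-34 15-12 37-11 17 6 8 9-2 6-15 12-4 9 17 50 4 19"/><path d="M173 588l3 1 2-1 4-6-6 1-2 2z"/><path d="M591 376l-28 22-23 2-2-2 3-15-2-7-15-6-20 1-13-3-8-5-15-17-7-5-8-2-28 3-14 9-10 3-3-2-5-11-5-6-11-10-6-2-6 4-8 23-7 10-9 7-11-1-5-3-10-11-6-3-12-4-9 4-9-5-7-9 1-5 4-6-2-9-24-31-8-7-9-5-3 0-7 4-5-2-4-6-8-14-4-4-3 2-5 9-10 6-2 5 1 10 13 44 0 12-3 16-5 15-7 11-8 6-7 0-26-13-15-11-21-5-21-18-3-6-2-10 4-15-2-11-28-46-10-14-5-10-8-5 0-1 3-3 14-4 36-5 33-11 18-2 9-8 9-11 9-21 6-4 6-1 20 28 4 7 1 8-2 28 2 13 18 6 15 2 26 16 22 5 5 4 4 12 9 5 21 3 23-3 40-11 26-13 30-6 13 1 30 12 11 2 40-2 6-3 9-10 3 0 15 18 4 15 2 18-3 17-14 24 0 12 5 6 17 2 16-5"/><path d="M17 362l3 1 1 3-4 8"/><path d="M446 227l-7-3-13-11-19-10-12-14-5-9 0-7 4-6 10-7 13-7 3-3-1-11 31 4 8 4 4 5-1 5-12 10-2 4 11 12 8 15 1 6-3 15-2 5-4 3-6 1z"/><path d="M465 175l-3-2-2-3 2-5 3-4 12-4 5 2 3 3 1 5-3 5-7 3z"/><path d="M320 17l1 13-2 8-16 25-7 6-11 2-46-3-39 8-8-1-9-7-10-2 15-18 1-3-3-2-30-1-40 20-11 2-7-2-4-5 0-9 7-31"/><path d="M541 17l7 36-2 7-4 5-8 2-27 4-10-1-8-4-25-26-5-2-10-1-5 4-10 18-5 3-7 1-4 3-7 26-9 12-4 4-3-2-6-12-12-10-3-9 4-6 20-23 14-29"/></g><g data-elev="1400"><path d="M393 591l-3-4-10-2-15 2-10 4"/><path d="M349 545l5-1 15-9 14-4 27-12 24-5 3-4 1-6-3-6-9-4-25 3-5-6-3-10-2-4-26-13-12-3-6-4-9-8-2-6 3-26-9-8-4 0-6 3-7 7-12 31-3 12-8 12-2 29 6 10 6 8 17 5 12 9z"/><path d="M17 468l28 9 6 6 12 18 3 3 5 0 24-17 6 0 16 4 17-7 7-7 33-39 18-6 4-4 2-6-7-10-3-1-9 7-11 14-6 1-6 0-18-31-9-9-7-4-23-6-9-1-16 2-8 3-9 10-18 13-12 17-4 2-6 1"/><path d="M591 430l-8 1-4 3-2 16-3 9 2 3 15 5"/><path d="M17 183l21 2 22 10 11 3 12 0 12-3 14-7 15-12 29-29 5-9 1-6-1-7-6-12-15-7-18 2-39 10-9 0-9-2-8-8-12-31-4-6-5-3-3 4-4 20-5 6-4 2"/><path d="M591 100l-16-1-32-6-13 0-9 1-7 4-3 4-1 8 4 16 8 18 6 9 21 23 6 4 6 2 30 1"/><path d="M352 17l-10 7-5 15-10 18-5 42 2 20-4 12 2 9-1 18-3 7-10 9-9 3-23 0-18 13-6 2-5-1-5-5-2-3 3-10-1-9-14-20-9-7-13-1-3-1 2-10 7-17-3-9-5-2-7 4-5 7-1 8 6 22-2 14 1 7 3 6 10 11 6 13 9 7 1 13 6 9 8 4 9 3 25 2 32 6 54 19 10 1 29-3 5-4 2-4-6-9-24-21-15-26 0-6 5-12 1-15-2-4-9-11-3-6-2-31 1-23 4-10 19-21 12-15 7-15"/></g><g data-elev="1500"><path d="M72 467l5 1 6-2 22-16 15-16 0-6-3-6-6-4-6-1-12 5-9 0-6 4-8 12-3 9 0 14z"/><path d="M17 154l51 13 22 1 14-5 19-13 7-7 1-8-3-7-6-4-14 1-25 5-12 0-11-2-22-10-21-5"/><path d="M591 113l-28-6-11 0-8 4-3 11 4 13 9 10 6 3 15 1 16 5"/></g><g data-elev="1600"><path d="M17 137l15 4 25 11 18 3 12 0 8-2 12-7 4-5-4-1-23 4-15-1-10-2-42-18"/><path d="M591 123l-25-6-6 0-3 3 2 5 5 4 27 7"/></g>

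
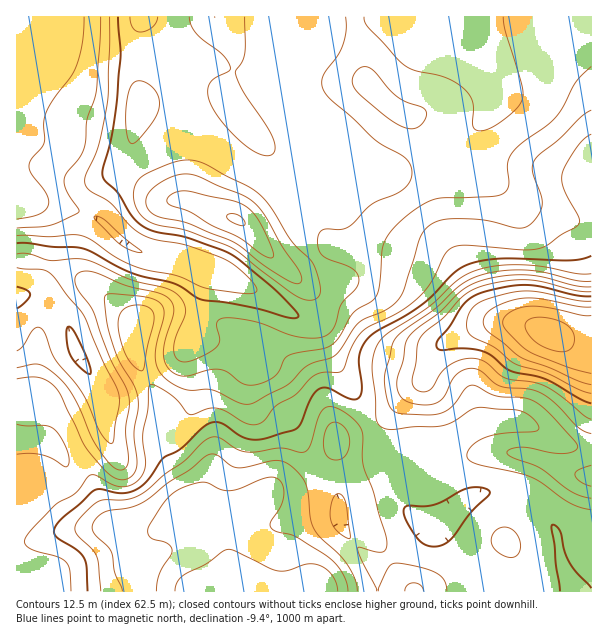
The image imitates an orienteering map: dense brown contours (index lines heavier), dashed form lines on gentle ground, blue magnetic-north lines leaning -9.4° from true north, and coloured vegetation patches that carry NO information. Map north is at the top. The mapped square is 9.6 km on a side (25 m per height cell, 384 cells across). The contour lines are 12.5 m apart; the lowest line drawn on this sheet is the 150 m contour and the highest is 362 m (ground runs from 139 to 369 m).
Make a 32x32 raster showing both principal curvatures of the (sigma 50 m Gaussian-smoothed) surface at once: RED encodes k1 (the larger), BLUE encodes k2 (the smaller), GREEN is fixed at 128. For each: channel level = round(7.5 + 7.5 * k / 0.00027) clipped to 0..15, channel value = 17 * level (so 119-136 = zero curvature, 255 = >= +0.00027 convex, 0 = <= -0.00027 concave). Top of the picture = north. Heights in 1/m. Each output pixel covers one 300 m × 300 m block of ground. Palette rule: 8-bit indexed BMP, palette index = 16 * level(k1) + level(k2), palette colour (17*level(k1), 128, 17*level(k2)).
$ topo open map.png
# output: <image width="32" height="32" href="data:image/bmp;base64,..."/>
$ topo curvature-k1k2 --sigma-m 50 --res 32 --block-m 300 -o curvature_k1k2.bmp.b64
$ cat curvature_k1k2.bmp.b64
<image width="32" height="32" href="data:image/bmp;base64,Qk02CAAAAAAAADYEAAAoAAAAIAAAACAAAAABAAgAAAAAAAAEAAATCwAAEwsAAAABAAAAAAAAAIAAABGAAAAigAAAM4AAAESAAABVgAAAZoAAAHeAAACIgAAAmYAAAKqAAAC7gAAAzIAAAN2AAADugAAA/4AAAACAEQARgBEAIoARADOAEQBEgBEAVYARAGaAEQB3gBEAiIARAJmAEQCqgBEAu4ARAMyAEQDdgBEA7oARAP+AEQAAgCIAEYAiACKAIgAzgCIARIAiAFWAIgBmgCIAd4AiAIiAIgCZgCIAqoAiALuAIgDMgCIA3YAiAO6AIgD/gCIAAIAzABGAMwAigDMAM4AzAESAMwBVgDMAZoAzAHeAMwCIgDMAmYAzAKqAMwC7gDMAzIAzAN2AMwDugDMA/4AzAACARAARgEQAIoBEADOARABEgEQAVYBEAGaARAB3gEQAiIBEAJmARACqgEQAu4BEAMyARADdgEQA7oBEAP+ARAAAgFUAEYBVACKAVQAzgFUARIBVAFWAVQBmgFUAd4BVAIiAVQCZgFUAqoBVALuAVQDMgFUA3YBVAO6AVQD/gFUAAIBmABGAZgAigGYAM4BmAESAZgBVgGYAZoBmAHeAZgCIgGYAmYBmAKqAZgC7gGYAzIBmAN2AZgDugGYA/4BmAACAdwARgHcAIoB3ADOAdwBEgHcAVYB3AGaAdwB3gHcAiIB3AJmAdwCqgHcAu4B3AMyAdwDdgHcA7oB3AP+AdwAAgIgAEYCIACKAiAAzgIgARICIAFWAiABmgIgAd4CIAIiAiACZgIgAqoCIALuAiADMgIgA3YCIAO6AiAD/gIgAAICZABGAmQAigJkAM4CZAESAmQBVgJkAZoCZAHeAmQCIgJkAmYCZAKqAmQC7gJkAzICZAN2AmQDugJkA/4CZAACAqgARgKoAIoCqADOAqgBEgKoAVYCqAGaAqgB3gKoAiICqAJmAqgCqgKoAu4CqAMyAqgDdgKoA7oCqAP+AqgAAgLsAEYC7ACKAuwAzgLsARIC7AFWAuwBmgLsAd4C7AIiAuwCZgLsAqoC7ALuAuwDMgLsA3YC7AO6AuwD/gLsAAIDMABGAzAAigMwAM4DMAESAzABVgMwAZoDMAHeAzACIgMwAmYDMAKqAzAC7gMwAzIDMAN2AzADugMwA/4DMAACA3QARgN0AIoDdADOA3QBEgN0AVYDdAGaA3QB3gN0AiIDdAJmA3QCqgN0Au4DdAMyA3QDdgN0A7oDdAP+A3QAAgO4AEYDuACKA7gAzgO4ARIDuAFWA7gBmgO4Ad4DuAIiA7gCZgO4AqoDuALuA7gDMgO4A3YDuAO6A7gD/gO4AAID/ABGA/wAigP8AM4D/AESA/wBVgP8AZoD/AHeA/wCIgP8AmYD/AKqA/wC7gP8AzID/AN2A/wDugP8A/4D/AId3dXWXp4aFqKmoqKiopqep27eSlMnKtoaHd4eXh4aHhnZlVIa4l4WVhoaHh4d2h8jJk3KFpYaVlpeHl5eGhoemppWFpaWHh3WFhpeXh4entoSBlbeGZXZ2l5ipmIWGmJXH5+fayKeXlpiXl4Z1daaFY4S4p3V2dnaHqamXhXaFZISVpsnY5saomZiXp5eGloZ0hsiGdYaGhoaWloWEg5N2pZJ09rOixtm5mIanuKmXl3SGyIWFl4d2dYSEc3OWucfag5T1QECiprbHloWoyqekhaWXhJapqJaFhHSFxvjoppWC1sVQcuWShdiolZa4lKLXxnVlhoaHptfo+PjmlYSDY5b3goCn+aVxx7iFZZWDlPvJk4WEdIODlaamlXGAopiG1thwgZfnyIG2uHR0loWV+bahxpWEpJNzgnFxc4a4qbnXp3BhhOfppJaWdJW4pbfXg4G217nIpoSUc1RlhLTZ2rmTgGHF9aWUp5ZldHWFubdxdKjJ27h0crWlZFSWyJXFhHCAlvj0UWOXp4ZkdJW3tKOnl4fWxXRSdce2tufXhcZ0cYO4+MVRUnSUhpe3tpaDtrmnp8no1aSVqMnp2KWWyINxlcj66HRxhae4yKd1Y0KVx9b3+ffV1+fX2erItIa2gWOl1uv75sLFyLiXgYCSgrSUYXGExffZ6Ojp2ej1c4ODt/f11tn4xZWGg4CA1eeThISEcnBxyOvYycrYt5SWlcX4+ceFc5KScXBwgPb4pXRkdZeHdYGgpKe3uJVwUPn21se2cnBwgHBwYHL496WSlpeWlod3lqSRkICAgIJ0uaaGppNwgJBycpWW9fi1cYaolpeHh4iYmIeFdGSFh3eDg5SkgYC0ycjW9/j56IJzl4d2iIeXmJiIiIeGdoeFhXJzhJNzhNf7+efm6NmkgYaXd3aHh3aHl4eHhoV2dYaXhoanx8e2xLe5uaeFk4F0l4d3d4Z2doaVdnZ1dYaHmJmXp5aVx7iVg5WnlnOChJaXh3d3h3Zmlpd2doaXqKiXmId2dmR2x7eEdISEg4W3p4Z3d4eGhoamh3eGhpeYl5eYd4eHhnS314Z1dnWFuMiGhnd3doaHmJiGdnZ2hoZ3h5iHh5eXhJboqIV1hajYhoWHh3Z2h6ioqJiGh3d2dnZ2l3eHh3Zzlum5lYWXyJd1doeGlpiot5eYmJeHh3d2doaWd3d3dXSn15aFhpeXlnZ3h5enqLmXdnaGhoeHd4eHh4eHh3d1hLfFhXZ2dZWXh3eHhnaXuIZ2doeHd3d2h5eHh4eHd3Vzt8aGdnWFtpeGd4d3dpaWhnZ3d3d3d4aYl4eHd3d3dXOn2amVlbq5hoaIh4eHl4Z3d4eHh4eHh5iHd3c="/>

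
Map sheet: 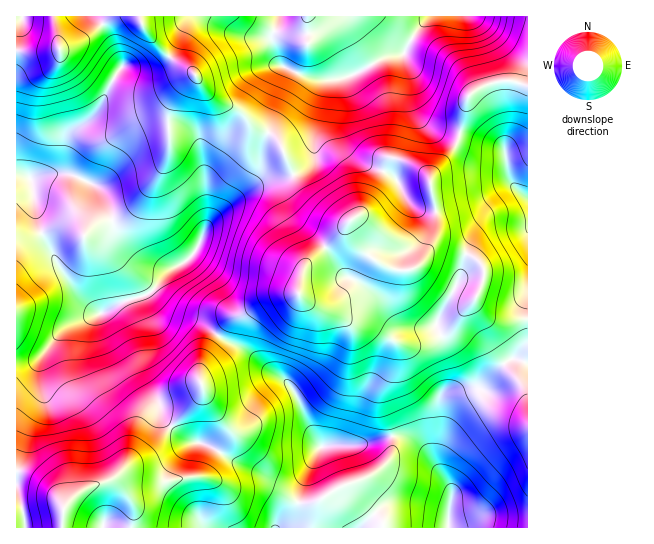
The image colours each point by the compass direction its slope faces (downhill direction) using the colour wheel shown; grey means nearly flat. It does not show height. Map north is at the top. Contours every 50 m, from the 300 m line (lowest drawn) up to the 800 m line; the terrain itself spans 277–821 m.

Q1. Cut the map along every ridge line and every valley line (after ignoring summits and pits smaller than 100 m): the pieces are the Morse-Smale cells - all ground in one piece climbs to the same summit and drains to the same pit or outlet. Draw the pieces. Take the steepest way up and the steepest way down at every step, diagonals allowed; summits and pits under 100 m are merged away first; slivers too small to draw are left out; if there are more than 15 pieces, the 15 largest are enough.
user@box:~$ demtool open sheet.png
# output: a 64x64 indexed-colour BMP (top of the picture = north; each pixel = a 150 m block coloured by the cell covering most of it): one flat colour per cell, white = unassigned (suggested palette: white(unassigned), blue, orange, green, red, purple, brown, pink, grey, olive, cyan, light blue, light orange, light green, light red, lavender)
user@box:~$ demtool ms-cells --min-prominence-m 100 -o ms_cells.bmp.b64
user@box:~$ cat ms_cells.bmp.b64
<image width="64" height="64" href="data:image/bmp;base64,Qk12CAAAAAAAAHYAAAAoAAAAQAAAAEAAAAABAAQAAAAAAAAIAAATCwAAEwsAABAAAAAAAAAA////ALR3HwAOf/8ALKAsACgn1gC9Z5QAS1aMAMJ34wB/f38AIr28AM++FwDox64AeLv/AIrfmACWmP8A1bDFAFVVVVVVVVVVVVVVVVVVVVVVERERERERERERERERERERVVVVVVVVVVVVVVVVVVVVVVVRERERERERERERERERERFVVVVVVVVVVVVVVVVVVVVVVVEREREREREREREREREREVVVVmVVVVVVVVVVVVVVVVVVURERERERERERERERERERVVVWZlVVVVVVVVVVVVVVVVVVERERERERERERERERERFVVWZmZlVVVVVVVVVVVVVVVVUREREREREREREREREREVVmZmZmZlVVVVVVVVVVVVVVVRERERERERERERERERERZmZmZmZmZVVVVVVVVVVVVVVVURERERERERERERERERFmZmZmZmZmZVVVVVVVVVVVVVVREREREREREREREREREWZmZmZmZmZmZVVVVVVVVVVVVVURERERERERERERERERZmZmZmZmZmZmVVVVVVVVVVVVVRERERERERERERERERFmZmZmZmZmZmZVVVVVVVVVVVVREREREREREREREREREWZmZmZmZmZmZmVVVVVVVVVVVVERERERERERERERERERZmZmZmZmZmZmZlVVVVVVVVVVERERERERERERERERERFmZmZmZmZmZmZmZVVVVVVVVVUREREREREREREREREREWZmZmZmZmZmZmZmVVVVVVVVURERERERERERERERERERZmZmZmZmZmZmZmZlVVVVVVVRERERERERERERERERERFmZmZmZmZmZmZmZmVVVVVVVREREREREREREREREREREWZmZmZmZmZmZmZmZVVVVVVVERERERERERERERERERERZmZmZmZmZmZmZmZlVVVVVRERERERERERERERERERERFmZmZmZmZmZmZmZmVVVVVRERERERERERERERERERERETM2ZmZmZmZmZmZmZlVVVRERERERERERERERERERERERMzNmZmZmZmZmZmZmVVUREREREREREREREREREREREREzMzZmZmZmZmZmZmZlERERERERERERERERERERERERETMzM2ZmZmZmZmZmZmMRERERERERERERERERERERERERMzMzNmZmZmZmZmZjMxEREREREREREREREREREREREREzMzMzM2ZmZmZmMzMzMxERERERERERERERERERERd3dzMzMzMzM2ZmZjMzMzMzMxERERERERERERERERERd3d3MzMzMzMzM2ZmMzMzMzMzMRERERERERERERERERd3d3czMzMzMzMzMzMzMzMzMzMzMzEREREREREREREREXd3dzMzMzMzMzMzMzMzMzMzMzMzMRERERERERERERERd3d3MzMzMzMzMzMzMzMzMzMzMzMzERERERERERERERF3d3czMzMzMzMzMzIiMzMzMzMzMzMREREREREREREREXd3dzMzMzMzMzMyIiIjMzMzMzMzMzERERERERERERERd3d3MzMzMzMzMyIiIiIzMzMzMzMzMxEREREREREREXd3d3czMzMzMzMyIiIiIiMzMzMzMzMzMREREREREXd3d3d3dzMzMzMzMzIiIiIiIzMzMzMzMzMzERERERERd3d3d3d3MzMzMzMzIiIiIiIiMzMzMzMzMzMxEREREREXd3d3d3czMzMzMzMiIiIiIiIjMzMzMzMzM0QRERERERd3d3d3dzMzMzMzMyIiIiIiIiIzMzMzMzM0REERERERF3d3d3d3MzMzMzMyIiIiIiIiIiMzMzMzNERERBERERF3d3d3d3czMzMzMzIiIiIiIiIiIjMzMzNEREREEREREXd3d3d3dzMzMzMzIiIiIiIiIiIiIjMzM0RERERBERERd3d3d3d3MzMzMyIiIiIiIiIiIiIiIzM0REREREERERF3d3d3d3ciIiIiIiIiIiIiIiIiIiIiIiRERERERBERFHd3d3d3dyIiIiIiIiIiIiIiIiIiIiIiiIREREREERRER3d3d3d3IiIiIiIiIiIiIiIiIiIiIiKIhEREREREREREd3d3d3ciIiIiIiIiIiIiIiIiIiIiKIiERERERERERERHd3d3dyIiIiIiIiIiIiIiIiIiIiIoiIREREREREREREd3d3d3IiIiIiIiIiIiIiIiIiIiKIiIhERERERERERERHd3d3ciIiIiIiIiIiIiIiIiIiiIiIiIREREREREREREd3d3dyIiIiIiIiIiIiIiIiIiKIiIiIhERERERERERER3d3d3IiIiIiIiIiIiIiIiIiiIiIiIiERERERERERERHd3d3ciIiIiIiIiIiIiIiIoiIiIiIiIREREREREREREd3d3dyIiIiIiIiIiIiIiIoiIiIiIiIhERERERERERERHd3d3IiIiIiIiIiIiIiIoiIiIiIiIiIRERERERERERERHd3QiIiIiIiIiIiIiIoiIiIiIiIhERERERERERERERERERCIiIiIiIiIiIiIoiIiIiIiIREREREREREREREREREREIiIiIiIiIiIiIoiIiIiIiIREREREREREREREREREREQiIiIiIiIiIiIoiIiIiIiIRERERERERERERERERERERJmZmZIiIiIiIoiIiIiIiIhEREREREREREREREREREREmZmZmZIiIiIoiIiIiIiIiERERERERERERERERERERESZmZmZmSIiIoiIiIiIiIiIRERERERERERERERERERERJmZmZmZmSIiiIiIiIiIiIiERERERERERERERERERERE"/>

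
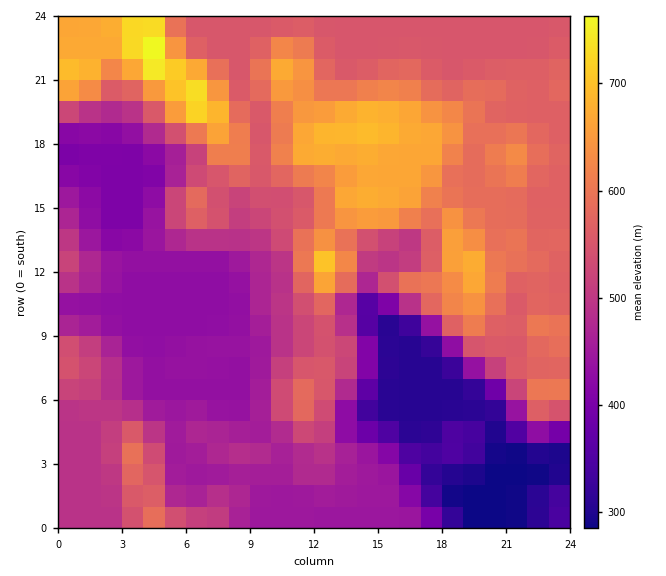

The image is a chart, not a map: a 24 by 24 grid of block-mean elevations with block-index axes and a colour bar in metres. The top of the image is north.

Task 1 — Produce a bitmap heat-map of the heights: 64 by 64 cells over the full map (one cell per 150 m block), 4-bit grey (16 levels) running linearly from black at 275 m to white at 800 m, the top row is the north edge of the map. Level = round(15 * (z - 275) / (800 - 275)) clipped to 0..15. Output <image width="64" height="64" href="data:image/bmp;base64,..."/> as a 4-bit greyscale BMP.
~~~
<image width="64" height="64" href="data:image/bmp;base64,Qk12CAAAAAAAAHYAAAAoAAAAQAAAAEAAAAABAAQAAAAAAAAIAAATCwAAEwsAABAAAAAAAAAAAAAAABEREQAiIiIAMzMzAERERABVVVUAZmZmAHd3dwCIiIgAmZmZAKqqqgC7u7sAzMzMAN3d3QDu7u4A////AGZmZmZ4mZmId3dmVVVVVVVVVVVVVVVVQyEQAAAAERIiZmZmZniZmId3d2ZVVVVVVVVVVVVVVVRDIRAAAAAREiJmZmZmeJmYdmZnZmVVVVVVVVVVVVVVRDIRAAAAABESImZmZmZ4mYdlVmZmZVVVVVVVVVVVVVVDIRAAAAAAERIiZmZmZniZhlVVVmZlVVVVVVVVVVVVVEIhAAAAAAARESJmZmZneJl2VVVVVVVVVVVWZlVVVVVUMhEAAAAAAAAREmZmZmeJmXZVVVVVVVVVVmZmVVVVVUQyEREREAAAAAERZmZmZ4mZdlVVVVVVZlVWZmZlVVVVQyIRERERAAAAAABmZmZniZh2VVVVVmZmZVVmZmZVVVRDIiIiIhEAAAAAAGZmZniZmHVVVVZmZmZlVWZmZlVVVDIiIiIiIQAAAREQZmZmeJmYZVVWZmZmZlVWZ3dlVERDIhEiIzIhEAESIhFmZmZ3iYdlVVZmZlVVVWZ3d2VEMzIhERIiMiEQEjNDMmZmZneIdmVVVmVVVVVWZ4iHZUMzIhERESIiIREjRVVEZmZmZ3dmVVVVVVVVVWZ4iIdlMiIRERERERERESRnd2VmZmZmZmVVVVVVVVVVZ4iZh2VCIRERERERERESNXiYh2ZndmZlVVVVVVVVVVVniZmHZUMhERERERERERJGiZmZd3d3ZlVVVVVVVVVVVWeJmYh2UyERERERERERI1eJqpl3d3ZmVVVVVVVVVVVVZ4mZiHZUMhERERERERI0aJmqmXd3dmZVVVVVVVVVVVVniIiIh2UyERERERESNFZ4mZmZiHd3ZlVVVVVVVVVVVWd4iIiHdUMRERERESNGZ4iZmZmIh3dmVVVVVVVVVVVVZneIiId2QxERERESNWd4iIiIiIiHd2ZVREVVVVVVVVVmd3eIiHZDERERESNWeIiIiIiJiHd2ZVRERFVVVVVVVVZnd4iIdkMRERERNGeIiIiImZl3d2ZVRERERERFVVVVVmd3eId1QhERESNGeJmIiJmZmWZmZVRERERERERFVVVWZ3eIh2UyERESNGiZmYiImaqZVVVVRERERERERERFVWZnd4h3VCERESNWiaqpiIiZqZlVVUREREREREREREVWZmd4iHZTIREiNWiaqqmYiJmZmURERERERERERERERVZmZ3iIhkMiI0VniaqqqpiIiZmIVVVURERERERERERFVmZneJmHUzNFZ4maqqu6mIiIiIhVVVVEREREREREREVWZmeJqqhlRGeJmaqqq7upiIiIiGZmVVRERERERERERVZmZ4q7uoZWeJmpmqq7u6mIiYiId2ZlVURERERERERFVmZnmszLl2Z4mZmZq7zLqYmZmIh3dmVVVERERERERFVWZmebzcuYZmd3eImrzLupmZmYiHdmVVVVVVVURERFVWZmeJvNy5hmZmZniavMupmZmZiId2ZVVEVVVVVVVVVWZmZ4m8y6mHZmZmeJu8u6mZmZmJl3ZVREREVVVmZmZmZmZ3iau6qYd2ZmZ4m7u6mZmZmImXZlRERERVVmd3d3Zmd3iJmqqZiIh3d3iau6qZmZmYiZZlVEREREVmd4iHd3d3iIiZmZmZqpmIiJq7qZmZmYiIlmVURERERWeIiIh3d3eIiImaq7u7u6mZmrqpmZmYiIiFVVRERERFZ4mZh3d3d3eIiau7zLu7uqmaqpmZmZiIiIVVVEREREVniZmHd3d3d3iJq7zMu7u7qpmqmZmZmIiIhVVERERERWeJmYd3eId3iImavMu7u7u6mZmZmZmYiIiFVUREREREVniIh3eIiIiIiZq7u7u7u7qZmZmZmZmIiIRERERERERVZ4iIiIiIiJmZqru7u7u7u6mZmZmamZiIhEREREREREVmd4iZmIiZqqqqu7u7u7u7qZmZmaqpmIiERERERERERVZ4iaqYiJq7u7u7u7u7u7u6mZmZqqqZiIRERERERERVVniaqpiImrvMu7u7u7u7u7qpmZqqqpmIlERERERERVZmeau6mIiavMzMu8zLu7u7u6mZmaqqmYiURERERERVZneJq7qYiJq7zMzMzMzLu7u7qpmZqqmZiIREREREVWZ4iau7upiImru8zMzMzMy7u7uqmZmZmZiIhVVVRVVWZ4mrvMy6iIiau7vMzMzMzMu7u7qZmZmZiIiHZmVVVmZ4mrzdzKmIiJq7u7vMzMzMy7u7qpmYiIiIiIiHd2Zmd4mrzd3LqYiJmru6u7u8y7u7uqqqmZiIiIiIiqmYh3d4mrvN3cqYiImruqqqqru7u7qpmZmZmYiIiIibu6qYeImrvN3dupiImru6qpmZqqqqqpmYmZmZmIiIiZzMy6mIm7zN3dy5iIiau7upmZmZmZmZmYiImZmZiIiJnMzLqZm83d3dzKmIiJu8u6mYiIiZmZmYiIiIiYiIiImczMu6qs3u3cy6mIiIm7y7qYiIiIiJmYiIiIiIiIiIiJzMy7u73u7cuqmIiIiau7upiIiIiIiIiIiIiIiIiIiIi7u7u7ze7tupiIiIiJqrupmIiIiIiIiIiIiIiIiIiIiLu7u7zN7uypiIiIiIiZqpmIiIiIiIiIiIiIiIiIiIiIu7u7vM3u26iIiIiIiIiZmIiIiIiIiIiIiIiIiIiIiIi7u7u8ze7bmIiIiIiIiIiIiIiIiIiIiIiIiIiIiIiIiLu7u7zN7cuYiIiIiIiIiIiIiIiIiIiIiIiIiIiIiIiI"/>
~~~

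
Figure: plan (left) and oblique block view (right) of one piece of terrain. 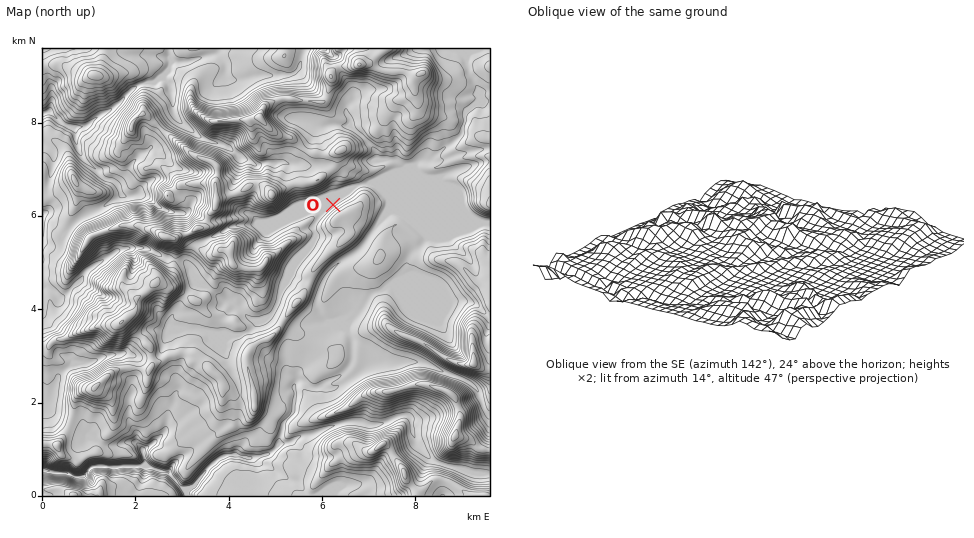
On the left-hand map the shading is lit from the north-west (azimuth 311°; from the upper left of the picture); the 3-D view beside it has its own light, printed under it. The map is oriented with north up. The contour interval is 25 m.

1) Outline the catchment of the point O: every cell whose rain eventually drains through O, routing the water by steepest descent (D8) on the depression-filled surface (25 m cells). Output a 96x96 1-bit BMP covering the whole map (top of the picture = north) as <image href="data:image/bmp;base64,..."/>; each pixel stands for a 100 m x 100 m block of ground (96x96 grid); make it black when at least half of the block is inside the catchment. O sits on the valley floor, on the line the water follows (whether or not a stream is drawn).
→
<image width="96" height="96" href="data:image/bmp;base64,Qk2+BAAAAAAAAD4AAAAoAAAAYAAAAGAAAAABAAEAAAAAAIAEAAATCwAAEwsAAAIAAAAAAAAA////AAAAAAAAAAAAAAAAAAAAAAAAAAAAAAAAAAAAAAAAAAAAAAAAAAAAAAAAAAAAAAAAAAAAAAAAAAAAAAAAAAAAAAAAAAAAAAAAAAAAAAAAAAAAAAAAAAAAAAAAAAAAAAAAAAAAAAAAAAAAAAAAAAAAAAAAAAAAAAAAAAAAAAAAAAAAAAAAAAAAAAAAAAAAAAAAAAAAAAAAAAAAAAAAAAAAAAAAAAAAAAAAAAAAAAAAAAAAAAAAAAAAAAAAAAAAAAAAAAAAAAAAAAAAAAAAAAAAAAAAAAAAAAAAAAAAAAAAAAAAAAAAAAAAAAAAAAAAAAAAAAAAAAAAAAAAAAAAAAAAAAAAAAAAADgAAAAAAAAAAAAAAPgAAAAAAAAAAAAAAfgAAAAAAAAAAAAAAfgAAAAAAAAAAAAAA/gAAAAAAAAAAAAAB/AAAAAAAAAAAAAAH/AAAAAAAAAAAAAAP/AAAAAAAAAAAAHAf/AAAAAAAAAAAAH///AAAAAAAAAAAAH///gAAAAAAAAAAAH///wAAAAAAAAAAAP///8AAAAAAAAAAAf////AAAAAAAAAAA/////gAAAAAAAAAB/////gAAAAAAAAAD/////wAAAAAAAAAD/////wAAAAAAAAAA/////4AAAAAAAAAA/////8AAAAAAAAAA/////+AAAAAAAAAA//////AAAAAAAAAAP/////AAAAAAAAAAH/////gAAAAAAAAAD/////gAAAAAAAAAAf////wAAAAAAAAAAP////wAAAAAAAAAAP////wAAAAAAAAAAP/4H/4AAAAAAAAAAP/4D/8AAAAAAAAAAP/wB/+AAAAAAAAAAP4wAf/AAAAAAAAAAPgAAP/gAAAAAAAAAPAAAH/wAAAAAAAAAGAAAD/8AAAAAAAAAAAAAD/8AAAAAAAAAAAAAB/8AAAAAAAAAAAAAA/8AAAAAAAAAAAAAAP8AAAAAAAAAAAAAAHwAAAAAAAAAAAAAABgAAAAAAAAAAAAAAAAAAAAAAAAAAAAAAAAAAAAAAAAAAAAAAAAAAAAAAAAAAAAAAAAAAAAAAAAAAAAAAAAAAAAAAAAAAAAAAAAAAAAAAAAAAAAAAAAAAAAAAAAAAAAAAAAAAAAAAAAAAAAAAAAAAAAAAAAAAAAAAAAAAAAAAAAAAAAAAAAAAAAAAAAAAAAAAAAAAAAAAAAAAAAAAAAAAAAAAAAAAAAAAAAAAAAAAAAAAAAAAAAAAAAAAAAAAAAAAAAAAAAAAAAAAAAAAAAAAAAAAAAAAAAAAAAAAAAAAAAAAAAAAAAAAAAAAAAAAAAAAAAAAAAAAAAAAAAAAAAAAAAAAAAAAAAAAAAAAAAAAAAAAAAAAAAAAAAAAAAAAAAAAAAAAAAAAAAAAAAAAAAAAAAAAAAAAAAAAAAAAAAAAAAAAAAAAAAAAAAAAAAAAAAAAAAAAAAAAAAAAAAAAAAAAAAAAAAAAAAAAAAAAAAAAAAAAAAAAAAAAAAAAAAAAAAAAAAAAAAAAAAAAAAAAAAAAAAAAAAAAAAAAAAAAAAA="/>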